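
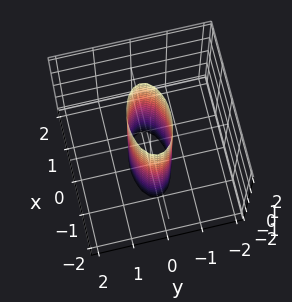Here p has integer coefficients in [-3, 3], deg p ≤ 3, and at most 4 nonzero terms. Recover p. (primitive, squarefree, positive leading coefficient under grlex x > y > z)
(a) Degree: a cylinder; a quadric, so deg p = 2.
(b) Symmetries: it's symmetric under y → −y, forcing even powers of y; it's symmetric under z → −z, forcing even powers of z; the x ↦ −x reflection is a symmetry, so x appears only in even powers.
(c) Observable constraints: it misses every integer gridline on the z-axis; among the integer gridlines, it crosses the x-axis at x ∈ {-1, 1}.
(d) Putting this together gives p.

x^2 + 3*y^2 - 1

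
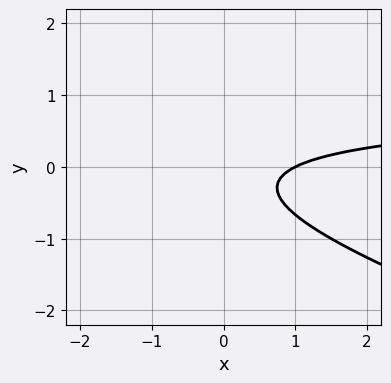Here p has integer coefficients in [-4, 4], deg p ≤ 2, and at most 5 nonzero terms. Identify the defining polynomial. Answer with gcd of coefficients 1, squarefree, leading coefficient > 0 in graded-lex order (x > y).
x*y + 3*y^2 - x + y + 1

The degree is 2 — the shape is more complex than any degree-1 curve.
From the axis intercepts and sections: it meets the x-axis at x = 1 (among the integer gridlines); it misses every integer gridline on the y-axis.
Assembling these constraints gives the stated polynomial.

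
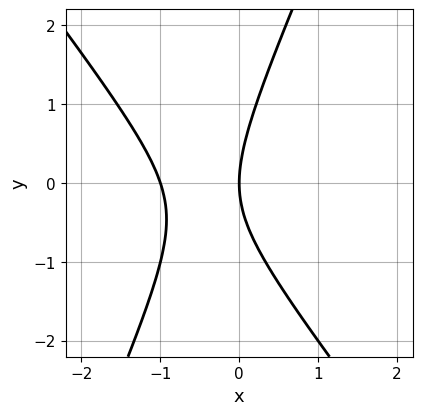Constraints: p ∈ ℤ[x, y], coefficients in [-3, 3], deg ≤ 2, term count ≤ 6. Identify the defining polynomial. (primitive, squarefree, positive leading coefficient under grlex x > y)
3*x^2 + x*y - y^2 + 3*x

The degree is 2 — no degree-1 curve has this shape.
Checking where it meets the axes: it meets the y-axis at y = 0 (among the integer gridlines); the x-axis gridline crossings are at x ∈ {-1, 0}.
Putting this together gives p.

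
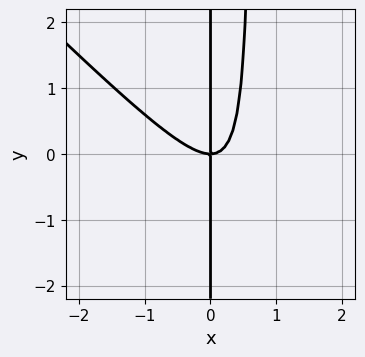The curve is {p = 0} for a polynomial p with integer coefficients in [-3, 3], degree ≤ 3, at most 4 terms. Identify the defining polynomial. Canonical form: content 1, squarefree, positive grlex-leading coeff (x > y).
3*x^3 + 3*x^2*y - 2*x*y

First, degree: a generic line meets the curve in up to 3 points, so deg p = 3.
Next, from the visible intercepts: one x-axis crossing is at x = 0; every point of the y-axis in the box is on the curve.
Finally, solving for integer coefficients yields p as stated.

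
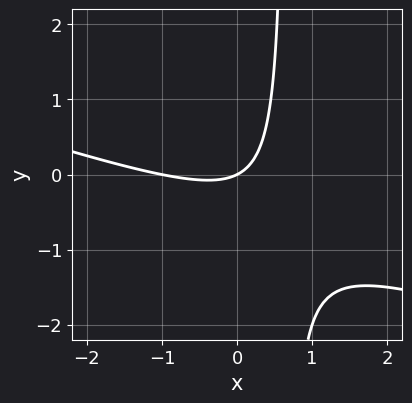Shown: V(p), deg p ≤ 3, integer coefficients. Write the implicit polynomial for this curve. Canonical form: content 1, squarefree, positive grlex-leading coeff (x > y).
The degree is 2 — a generic line meets the curve in up to 2 points.
From the axis intercepts and sections: among the integer gridlines, it crosses the x-axis at x ∈ {-1, 0}; one y-axis crossing is at y = 0.
The integer polynomial consistent with all of this is the stated p.

x^2 + 3*x*y + x - 2*y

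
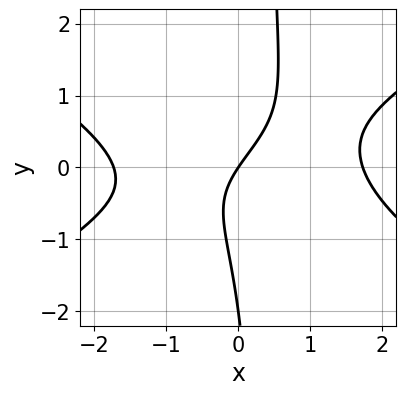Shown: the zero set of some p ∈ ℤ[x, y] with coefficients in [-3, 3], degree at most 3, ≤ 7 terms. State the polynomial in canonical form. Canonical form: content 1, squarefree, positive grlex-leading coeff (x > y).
x^3 - 3*x*y^2 + y^2 - 3*x + 2*y

First, deg p = 3.
Next, from the axis intercepts and sections: the y-axis gridline crossings are at y ∈ {-2, 0}; it crosses the x-axis at the gridline x = 0.
Finally, the integer polynomial consistent with all of this is the stated p.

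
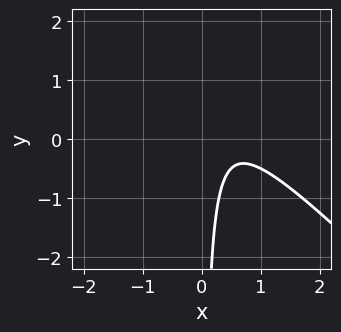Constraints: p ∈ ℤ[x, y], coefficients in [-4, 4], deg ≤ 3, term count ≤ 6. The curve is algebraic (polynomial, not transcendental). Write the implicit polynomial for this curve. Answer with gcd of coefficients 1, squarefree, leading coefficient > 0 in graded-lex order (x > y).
1. deg p = 2. A generic line meets the curve in up to 2 points.
2. Reading off the gridlines: no y-intercept at any integer in the box; it misses every integer gridline on the x-axis.
3. Fitting integer coefficients to these (and the overall shape) gives p.

2*x^2 + 2*x*y - 2*x + 1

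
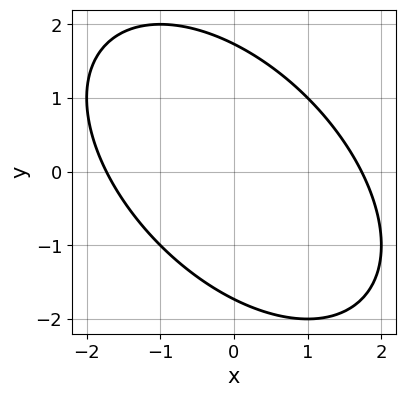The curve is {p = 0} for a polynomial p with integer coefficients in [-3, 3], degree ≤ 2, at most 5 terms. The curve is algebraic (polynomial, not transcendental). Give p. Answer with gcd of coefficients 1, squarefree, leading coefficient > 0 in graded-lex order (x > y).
x^2 + x*y + y^2 - 3

1. Degree: the shape is more complex than any degree-1 curve, so deg p = 2.
2. The integer polynomial consistent with all of this is the stated p.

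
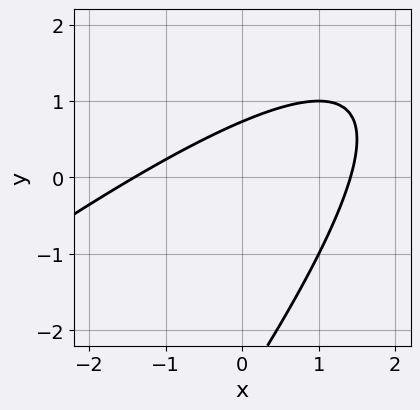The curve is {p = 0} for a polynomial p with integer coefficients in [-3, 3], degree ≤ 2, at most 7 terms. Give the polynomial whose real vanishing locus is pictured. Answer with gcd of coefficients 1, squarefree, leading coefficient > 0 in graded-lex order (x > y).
x^2 - 2*x*y + y^2 + 2*y - 2

deg p = 2. A generic line meets the curve in up to 2 points.
Solving for integer coefficients yields p as stated.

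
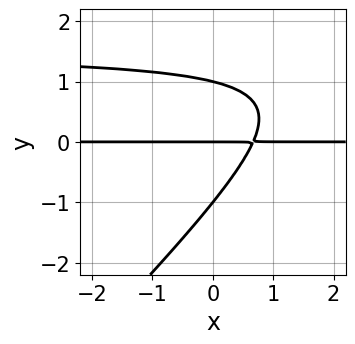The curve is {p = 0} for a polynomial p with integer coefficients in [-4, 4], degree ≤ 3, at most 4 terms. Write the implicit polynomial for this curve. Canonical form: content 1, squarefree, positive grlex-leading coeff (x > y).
2*x*y^2 - 2*y^3 - 3*x*y + 2*y

Degree: no degree-2 curve has this shape, so deg p = 3.
From the visible intercepts: the y-axis gridline crossings are at y ∈ {-1, 0, 1}; the visible x-axis segment lies entirely on the curve.
Assembling these constraints gives the stated polynomial.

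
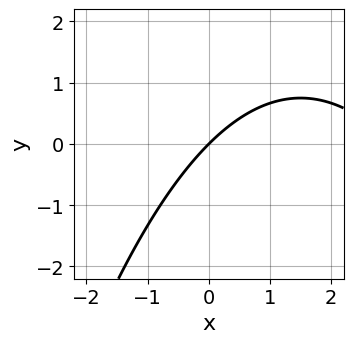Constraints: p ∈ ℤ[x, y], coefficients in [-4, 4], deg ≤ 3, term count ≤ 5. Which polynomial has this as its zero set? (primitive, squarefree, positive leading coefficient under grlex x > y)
1. The degree is 2 — no degree-1 curve has this shape.
2. Reading off the gridlines: it meets the x-axis at x = 0 (among the integer gridlines); one y-axis crossing is at y = 0.
3. Solving for integer coefficients yields p as stated.

x^2 - 3*x + 3*y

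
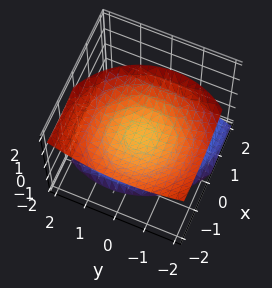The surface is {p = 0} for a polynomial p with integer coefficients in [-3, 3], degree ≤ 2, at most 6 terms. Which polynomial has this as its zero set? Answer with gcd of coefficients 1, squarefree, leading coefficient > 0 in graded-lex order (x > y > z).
There are 2 components.
The degree is 2 — the shape is more complex than any degree-1 surface.
Checking where it meets the axes: no x-intercept at any integer in the box; the surface avoids every integer y-axis point in the box.
Together with the visible shape, these determine p as stated.

2*x^2 + 3*x*z + 2*y^2 + y*z - 3*z^2 + 2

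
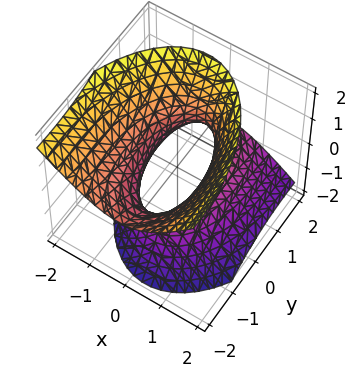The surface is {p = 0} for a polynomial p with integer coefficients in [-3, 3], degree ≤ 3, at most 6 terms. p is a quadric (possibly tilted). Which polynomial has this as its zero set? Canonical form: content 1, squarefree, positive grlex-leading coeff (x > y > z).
(a) Degree: no degree-1 surface has this shape, so deg p = 2.
(b) Reading off the gridlines: the surface avoids every integer z-axis point in the box.
(c) Assembling these constraints gives the stated polynomial.

3*x^2 + x*z + y^2 + 2*y*z - 2*z^2 - 2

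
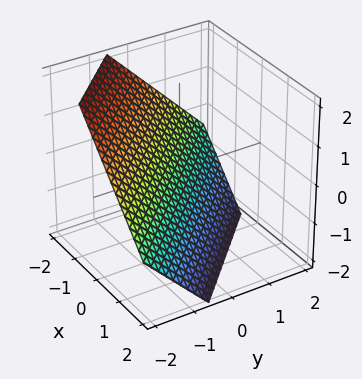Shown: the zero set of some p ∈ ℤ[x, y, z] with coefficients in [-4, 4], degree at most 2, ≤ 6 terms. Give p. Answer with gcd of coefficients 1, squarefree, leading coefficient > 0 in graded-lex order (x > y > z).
3*x + 3*y + 3*z + 2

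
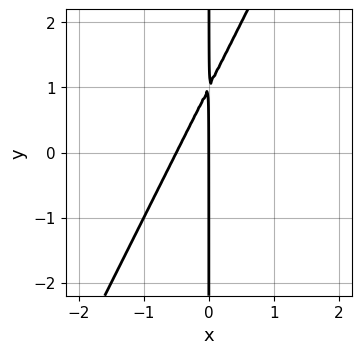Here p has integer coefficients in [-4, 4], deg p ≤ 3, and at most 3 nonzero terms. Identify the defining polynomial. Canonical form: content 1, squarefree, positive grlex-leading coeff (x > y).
Degree: a generic line meets the curve in up to 2 points, so deg p = 2.
Against the integer gridlines: the visible y-axis segment lies entirely on the curve; it crosses the x-axis at the gridline x = 0.
Matching integer coefficients to the picture gives p.

2*x^2 - x*y + x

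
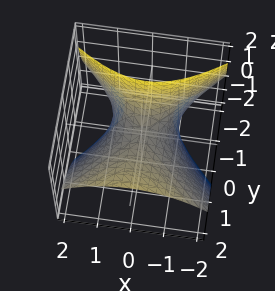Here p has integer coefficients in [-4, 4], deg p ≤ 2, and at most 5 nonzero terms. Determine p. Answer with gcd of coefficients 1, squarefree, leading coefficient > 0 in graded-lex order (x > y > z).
2*x^2 - 2*y^2 + 3*y*z + 3*z

Degree: no degree-1 surface has this shape, so deg p = 2.
Checking where it meets the axes: one y-axis crossing is at y = 0; it meets the x-axis at x = 0 (among the integer gridlines).
The integer polynomial consistent with all of this is the stated p.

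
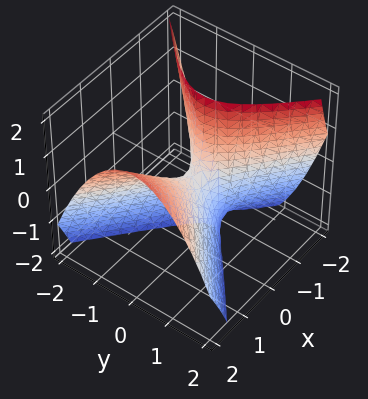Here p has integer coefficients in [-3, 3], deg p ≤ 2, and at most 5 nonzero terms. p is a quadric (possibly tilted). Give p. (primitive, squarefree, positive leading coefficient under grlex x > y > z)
2*x^2 - 2*x*z - 3*y^2 - z

1. Degree: no degree-1 surface has this shape, so deg p = 2.
2. Reading off the gridlines: one x-axis crossing is at x = 0; one y-axis crossing is at y = 0; it meets the z-axis at z = 0 (among the integer gridlines).
3. The integer polynomial consistent with all of this is the stated p.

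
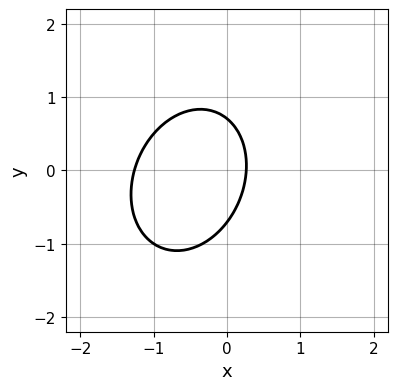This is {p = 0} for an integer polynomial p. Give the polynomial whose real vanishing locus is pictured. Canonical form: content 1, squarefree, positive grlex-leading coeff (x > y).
3*x^2 - x*y + 2*y^2 + 3*x - 1

First, degree: no degree-1 curve has this shape, so deg p = 2.
Finally, matching integer coefficients to the picture gives p.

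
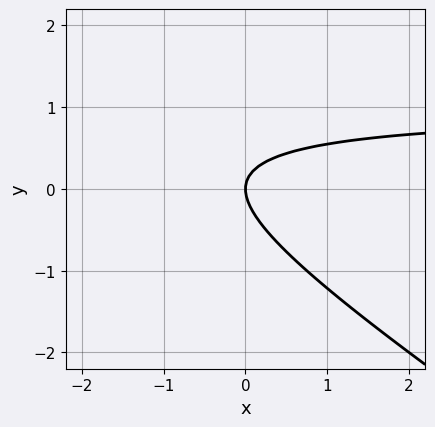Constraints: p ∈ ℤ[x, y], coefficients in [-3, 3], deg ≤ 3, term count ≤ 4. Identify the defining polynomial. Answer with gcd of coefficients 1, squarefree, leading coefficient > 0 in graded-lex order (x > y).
2*x*y + 3*y^2 - 2*x

The degree is 2 — the shape is more complex than any degree-1 curve.
Reading off the gridlines: it meets the y-axis at y = 0 (among the integer gridlines); it crosses the x-axis at the gridline x = 0.
Solving for integer coefficients yields p as stated.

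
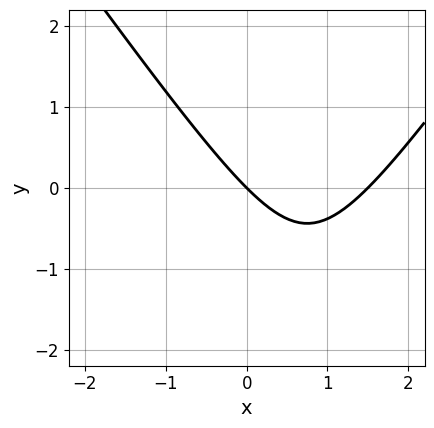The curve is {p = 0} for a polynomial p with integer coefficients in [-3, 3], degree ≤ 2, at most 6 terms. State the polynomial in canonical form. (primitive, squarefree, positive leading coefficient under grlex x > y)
First, the degree is 2 — a generic line meets the curve in up to 2 points.
Then, against the integer gridlines: it crosses the y-axis at the gridline y = 0; it meets the x-axis at x = 0 (among the integer gridlines).
Finally, matching integer coefficients to the picture gives p.

2*x^2 - y^2 - 3*x - 3*y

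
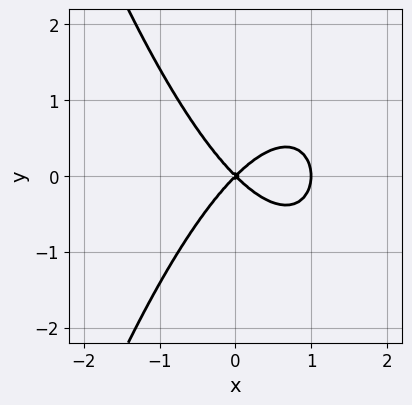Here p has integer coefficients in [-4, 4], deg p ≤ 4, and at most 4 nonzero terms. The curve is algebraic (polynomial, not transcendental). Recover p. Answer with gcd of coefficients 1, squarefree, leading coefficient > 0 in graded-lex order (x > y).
(a) Degree: the shape is more complex than any degree-2 curve, so deg p = 3.
(b) Symmetries: mirror symmetry y ↦ −y ⇒ only even powers of y.
(c) Checking where it meets the axes: one y-axis crossing is at y = 0; among the integer gridlines, it crosses the x-axis at x ∈ {0, 1}.
(d) The integer polynomial consistent with all of this is the stated p.

x^3 - x^2 + y^2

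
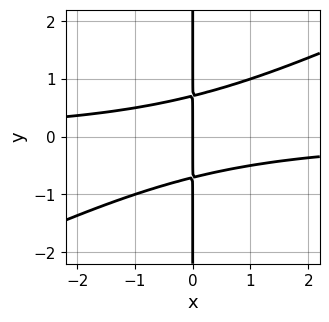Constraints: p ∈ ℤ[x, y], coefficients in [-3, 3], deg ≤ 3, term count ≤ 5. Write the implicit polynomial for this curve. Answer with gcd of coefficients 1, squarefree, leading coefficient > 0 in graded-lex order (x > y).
Degree: no degree-2 curve has this shape, so deg p = 3.
Reading off the gridlines: every point of the y-axis in the box is on the curve; one x-axis crossing is at x = 0.
The integer polynomial consistent with all of this is the stated p.

x^2*y - 2*x*y^2 + x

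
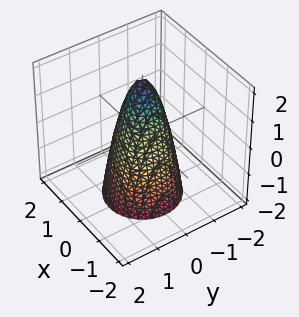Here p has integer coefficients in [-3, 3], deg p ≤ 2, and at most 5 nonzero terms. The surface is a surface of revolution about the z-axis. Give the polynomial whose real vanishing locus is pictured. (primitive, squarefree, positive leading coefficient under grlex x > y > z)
3*x^2 + 3*y^2 + z - 2

First, the degree is 2 — the shape is more complex than any degree-1 surface.
Then, by symmetry, the surface is invariant under rotation about z: p = q(x² + y², z).
Next, from the axis intercepts and sections: it crosses the z-axis at the gridline z = 2; a circular section at z = 0 has radius between 0 and 1.
Finally, the integer polynomial consistent with all of this is the stated p.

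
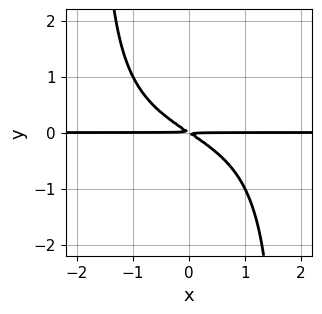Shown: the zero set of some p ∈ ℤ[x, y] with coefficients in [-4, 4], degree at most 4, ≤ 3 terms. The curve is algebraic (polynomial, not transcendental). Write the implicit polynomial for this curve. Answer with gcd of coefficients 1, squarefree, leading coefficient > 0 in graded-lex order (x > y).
(a) The degree is 4 — no degree-3 curve has this shape.
(b) Checking where it meets the axes: every point of the x-axis in the box is on the curve.
(c) Together with the visible shape, these determine p as stated.

x^2*y^2 - 2*x*y - 3*y^2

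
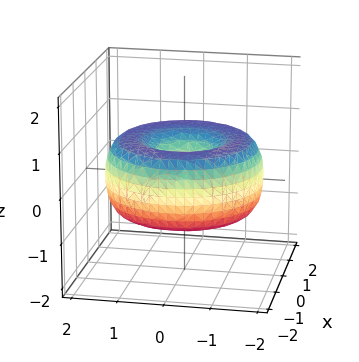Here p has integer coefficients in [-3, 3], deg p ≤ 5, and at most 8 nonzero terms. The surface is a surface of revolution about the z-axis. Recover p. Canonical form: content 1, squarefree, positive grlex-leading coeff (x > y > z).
The degree is 4 — no degree-3 surface has this shape.
Symmetries: rotational symmetry about the z-axis ⇒ p depends on x, y only through x² + y².
Reading off the gridlines: it meets the z-axis at z = 0 (among the integer gridlines); it crosses the y-axis at the gridline y = 0; it meets the x-axis at x = 0 (among the integer gridlines).
These observations pin down the coefficients.

x^4 + 2*x^2*y^2 + y^4 - 3*x^2 - 3*y^2 + 3*z^2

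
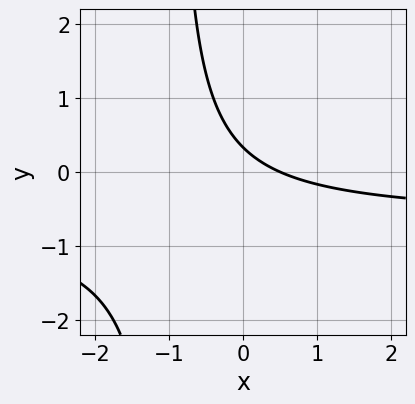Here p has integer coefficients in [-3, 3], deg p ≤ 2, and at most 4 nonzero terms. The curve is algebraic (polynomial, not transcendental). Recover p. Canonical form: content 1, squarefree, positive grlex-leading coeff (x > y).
3*x*y + 2*x + 3*y - 1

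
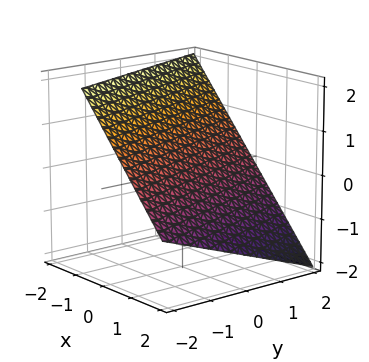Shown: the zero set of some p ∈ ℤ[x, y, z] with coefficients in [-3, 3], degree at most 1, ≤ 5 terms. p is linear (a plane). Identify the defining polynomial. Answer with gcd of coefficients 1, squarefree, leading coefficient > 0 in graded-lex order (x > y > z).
3*x + y + 3*z - 2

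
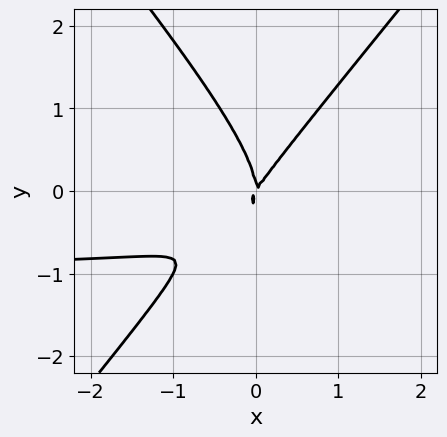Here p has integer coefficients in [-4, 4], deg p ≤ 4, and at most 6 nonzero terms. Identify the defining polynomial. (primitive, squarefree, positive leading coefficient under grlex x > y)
(a) Degree: the shape is more complex than any degree-2 curve, so deg p = 3.
(b) Observable constraints: it meets the x-axis at x = 0 (among the integer gridlines); it crosses the y-axis at the gridline y = 0.
(c) The integer polynomial consistent with all of this is the stated p.

3*x^2*y - 2*y^3 + 3*x^2 - 2*x*y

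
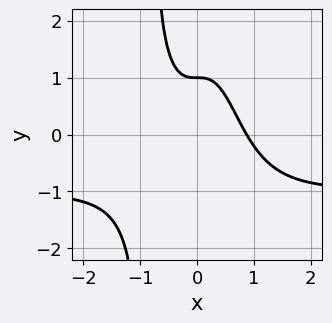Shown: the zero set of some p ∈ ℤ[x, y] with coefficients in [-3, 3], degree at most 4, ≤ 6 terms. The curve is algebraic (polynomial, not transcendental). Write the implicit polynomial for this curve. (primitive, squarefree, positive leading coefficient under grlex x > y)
3*x^3*y + 3*x^3 + 2*y - 2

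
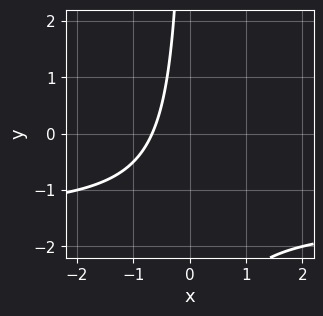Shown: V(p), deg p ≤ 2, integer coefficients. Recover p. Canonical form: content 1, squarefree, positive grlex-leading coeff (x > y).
(a) deg p = 2.
(b) Checking where it meets the axes: no y-intercept at any integer in the box.
(c) Together with the visible shape, these determine p as stated.

2*x*y + 3*x + 2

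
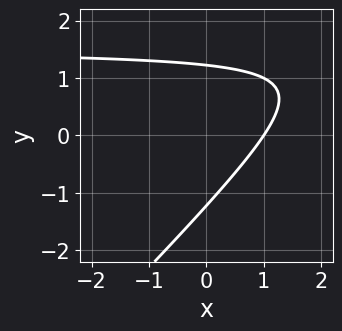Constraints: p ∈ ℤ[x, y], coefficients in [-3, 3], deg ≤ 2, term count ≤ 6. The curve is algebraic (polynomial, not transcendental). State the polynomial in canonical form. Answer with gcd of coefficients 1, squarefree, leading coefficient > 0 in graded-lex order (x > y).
2*x*y - 2*y^2 - 3*x + 3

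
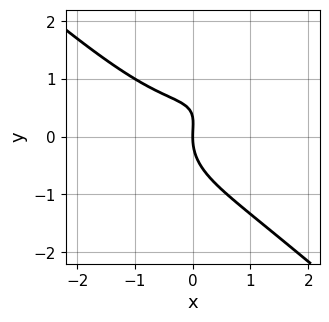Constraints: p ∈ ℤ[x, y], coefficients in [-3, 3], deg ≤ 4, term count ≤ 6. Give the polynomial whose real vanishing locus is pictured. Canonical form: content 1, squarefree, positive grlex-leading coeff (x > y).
First, deg p = 3. The shape is more complex than any degree-2 curve.
Next, observable constraints: one x-axis crossing is at x = 0; it crosses the y-axis at the gridline y = 0.
Finally, putting this together gives p.

2*x^3 + 3*y^3 - 3*x*y - y^2 + 3*x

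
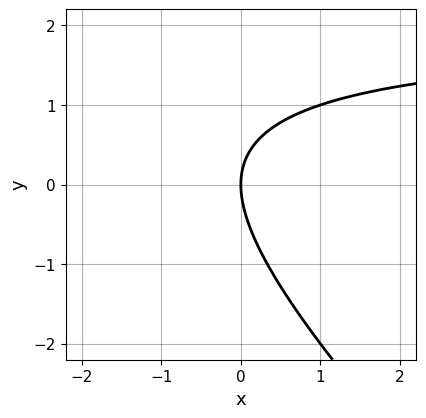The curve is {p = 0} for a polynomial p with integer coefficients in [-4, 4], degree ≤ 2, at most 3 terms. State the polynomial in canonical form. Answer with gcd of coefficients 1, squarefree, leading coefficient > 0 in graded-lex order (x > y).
The degree is 2 — no degree-1 curve has this shape.
Against the integer gridlines: it meets the x-axis at x = 0 (among the integer gridlines); it meets the y-axis at y = 0 (among the integer gridlines).
Together with the visible shape, these determine p as stated.

x*y + y^2 - 2*x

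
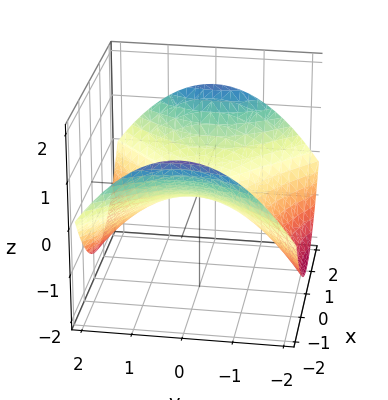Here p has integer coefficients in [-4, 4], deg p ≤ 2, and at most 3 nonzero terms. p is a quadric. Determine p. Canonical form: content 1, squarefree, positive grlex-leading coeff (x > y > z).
1. Degree: a saddle surface; a quadric, so deg p = 2.
2. Symmetries: the y ↦ −y reflection is a symmetry, so y appears only in even powers; the x ↦ −x reflection is a symmetry, so x appears only in even powers.
3. Checking where it meets the axes: it meets the z-axis at z = 0 (among the integer gridlines); it crosses the x-axis at the gridline x = 0; it crosses the y-axis at the gridline y = 0.
4. Matching integer coefficients to the picture gives p.

x^2 - y^2 - 3*z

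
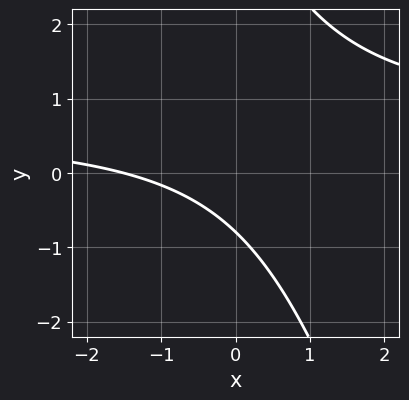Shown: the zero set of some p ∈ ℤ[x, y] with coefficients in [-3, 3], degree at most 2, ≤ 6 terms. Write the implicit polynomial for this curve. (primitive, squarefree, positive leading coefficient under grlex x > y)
The degree is 2 — the shape is more complex than any degree-1 curve.
Putting this together gives p.

3*x*y + y^2 - 2*x - 3*y - 3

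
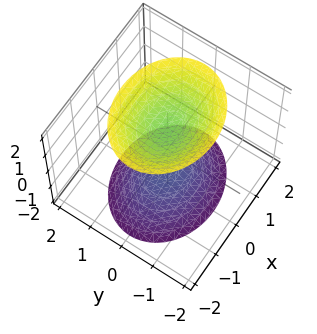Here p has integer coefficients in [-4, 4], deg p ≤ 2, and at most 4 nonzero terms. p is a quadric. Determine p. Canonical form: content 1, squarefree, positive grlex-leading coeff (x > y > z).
(a) There are 2 components. They look like related sheets of one shape, so recover p as a whole.
(b) The degree is 2 — two separate bowl-shaped sheets opening away from each other; a quadric.
(c) Symmetries: it's symmetric under x → −x, forcing even powers of x; mirror symmetry z ↦ −z ⇒ only even powers of z; the y ↦ −y reflection is a symmetry, so y appears only in even powers.
(d) From the visible intercepts: no y-intercept at any integer in the box; the surface avoids every integer x-axis point in the box.
(e) Solving for integer coefficients yields p as stated.

2*x^2 + 3*y^2 - 2*z^2 + 3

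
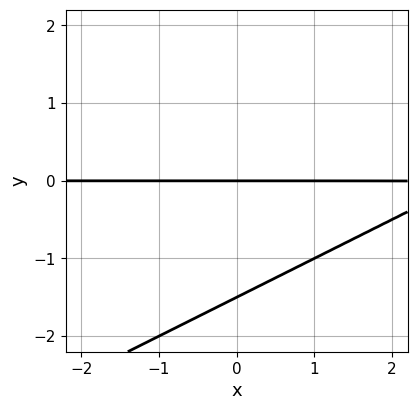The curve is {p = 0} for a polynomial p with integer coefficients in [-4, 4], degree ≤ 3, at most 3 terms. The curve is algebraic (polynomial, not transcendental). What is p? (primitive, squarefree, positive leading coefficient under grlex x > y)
x*y - 2*y^2 - 3*y

(a) The degree is 2 — a generic line meets the curve in up to 2 points.
(b) Checking where it meets the axes: it meets the y-axis at y = 0 (among the integer gridlines); every point of the x-axis in the box is on the curve.
(c) Assembling these constraints gives the stated polynomial.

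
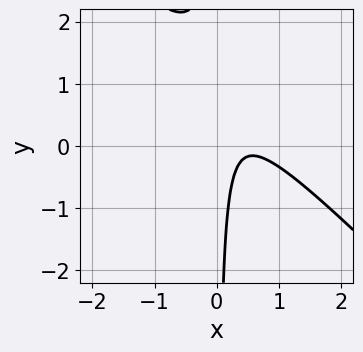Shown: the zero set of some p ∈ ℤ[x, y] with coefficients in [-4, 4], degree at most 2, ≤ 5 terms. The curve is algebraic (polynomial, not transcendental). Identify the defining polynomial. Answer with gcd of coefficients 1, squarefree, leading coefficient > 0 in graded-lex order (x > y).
3*x^2 + 3*x*y - 3*x + 1

(a) deg p = 2.
(b) Observable constraints: the curve avoids every integer x-axis point in the box; the curve avoids every integer y-axis point in the box.
(c) Fitting integer coefficients to these (and the overall shape) gives p.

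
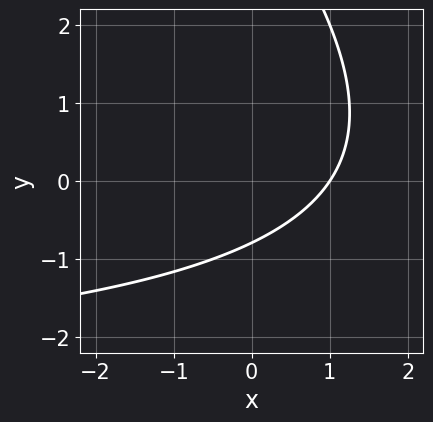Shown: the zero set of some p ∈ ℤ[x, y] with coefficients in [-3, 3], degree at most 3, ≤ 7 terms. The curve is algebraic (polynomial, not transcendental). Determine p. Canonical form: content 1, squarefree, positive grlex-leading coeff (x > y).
x*y + y^2 + 3*x - 3*y - 3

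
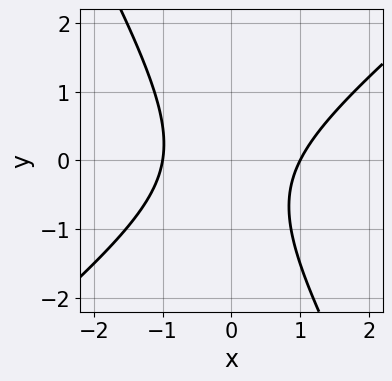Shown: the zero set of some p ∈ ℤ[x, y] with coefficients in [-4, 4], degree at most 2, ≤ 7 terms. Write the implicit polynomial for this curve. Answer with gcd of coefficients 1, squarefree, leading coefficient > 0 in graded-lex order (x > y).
3*x^2 - 2*x*y - 2*y^2 - y - 3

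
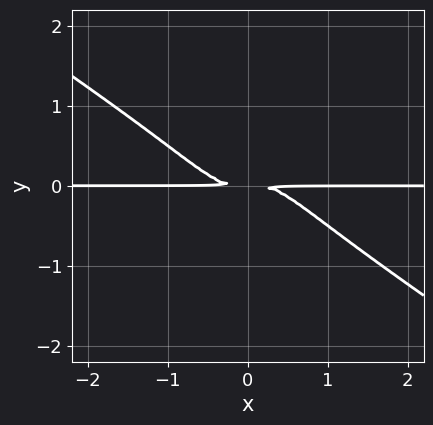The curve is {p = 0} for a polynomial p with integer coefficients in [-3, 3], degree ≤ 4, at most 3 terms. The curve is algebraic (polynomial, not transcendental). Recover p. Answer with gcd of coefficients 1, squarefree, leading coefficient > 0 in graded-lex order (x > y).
Degree: the shape is more complex than any degree-3 curve, so deg p = 4.
Checking where it meets the axes: the visible x-axis segment lies entirely on the curve.
Matching integer coefficients to the picture gives p.

2*x^3*y + 3*x^2*y^2 + y^2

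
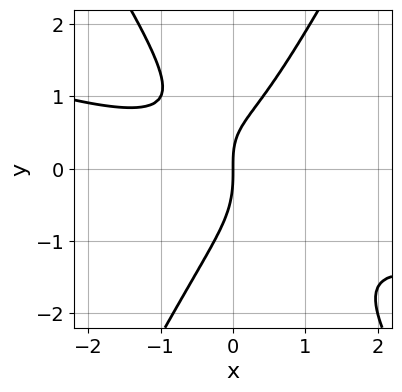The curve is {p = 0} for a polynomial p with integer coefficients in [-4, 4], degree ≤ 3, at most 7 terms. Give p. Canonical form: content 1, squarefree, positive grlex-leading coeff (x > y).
First, deg p = 3.
Then, against the integer gridlines: it crosses the y-axis at the gridline y = 0; it crosses the x-axis at the gridline x = 0.
Finally, assembling these constraints gives the stated polynomial.

x^3 + 3*x^2*y - y^3 - x*y + 2*x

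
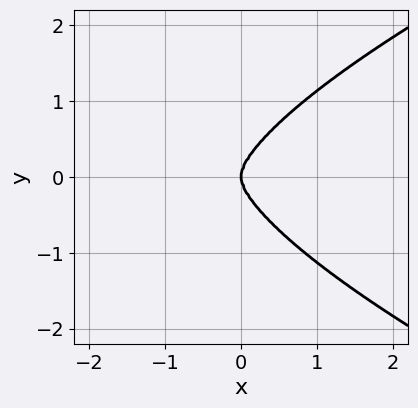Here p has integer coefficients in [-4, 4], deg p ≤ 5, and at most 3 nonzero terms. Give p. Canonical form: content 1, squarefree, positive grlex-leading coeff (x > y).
2*y^4 - 2*x^3 - x*y^2

Degree: the shape is more complex than any degree-3 curve, so deg p = 4.
Symmetries: mirror symmetry y ↦ −y ⇒ only even powers of y.
Against the integer gridlines: it meets the y-axis at y = 0 (among the integer gridlines); it meets the x-axis at x = 0 (among the integer gridlines).
Fitting integer coefficients to these (and the overall shape) gives p.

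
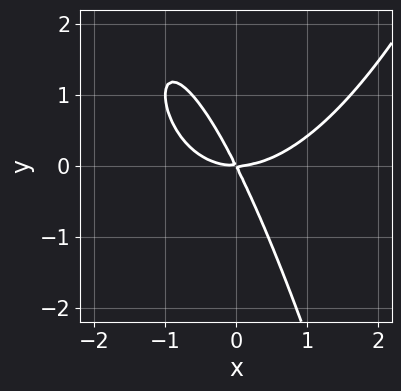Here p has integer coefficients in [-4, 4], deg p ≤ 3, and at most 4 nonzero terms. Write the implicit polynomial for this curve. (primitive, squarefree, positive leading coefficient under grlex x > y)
First, degree: no degree-2 curve has this shape, so deg p = 3.
Then, from the axis intercepts and sections: one y-axis crossing is at y = 0; it crosses the x-axis at the gridline x = 0.
Finally, fitting integer coefficients to these (and the overall shape) gives p.

x^3 - 2*x*y - y^2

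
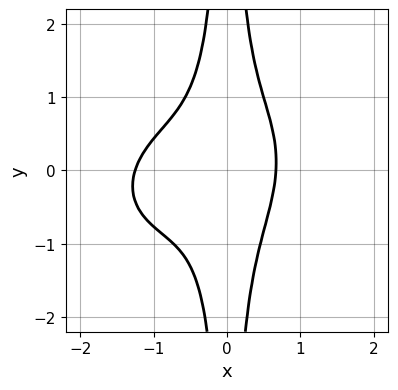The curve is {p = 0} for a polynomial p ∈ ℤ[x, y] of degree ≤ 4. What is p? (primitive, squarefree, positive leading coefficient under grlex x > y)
2*x^4 - x^3*y + 3*x^2*y^2 + 2*x^3 - 1

deg p = 4.
Reading off the gridlines: it misses every integer gridline on the y-axis.
Fitting integer coefficients to these (and the overall shape) gives p.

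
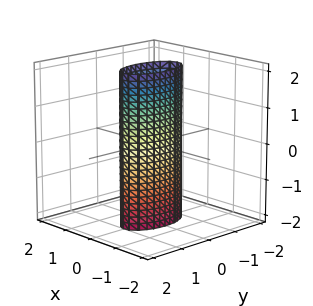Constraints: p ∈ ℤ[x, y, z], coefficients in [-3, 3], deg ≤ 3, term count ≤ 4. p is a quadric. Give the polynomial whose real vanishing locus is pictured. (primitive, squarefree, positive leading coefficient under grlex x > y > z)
First, degree: a cylinder; a quadric, so deg p = 2.
Then, symmetries: mirror symmetry y ↦ −y ⇒ only even powers of y; it's symmetric under x → −x, forcing even powers of x; mirror symmetry z ↦ −z ⇒ only even powers of z.
Next, from the visible intercepts: no z-intercept at any integer in the box; the y-axis gridline crossings are at y ∈ {-1, 1}.
Finally, the integer polynomial consistent with all of this is the stated p.

3*x^2 + y^2 - 1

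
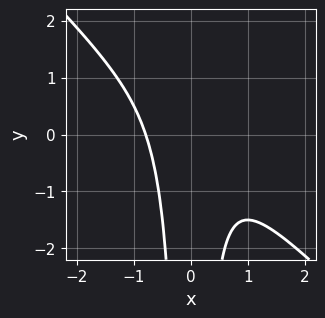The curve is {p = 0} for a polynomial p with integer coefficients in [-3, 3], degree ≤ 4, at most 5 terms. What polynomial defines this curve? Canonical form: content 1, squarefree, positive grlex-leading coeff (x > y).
(a) Degree: no degree-2 curve has this shape, so deg p = 3.
(b) Reading off the gridlines: it misses every integer gridline on the y-axis.
(c) Fitting integer coefficients to these (and the overall shape) gives p.

2*x^3 + 2*x^2*y + 1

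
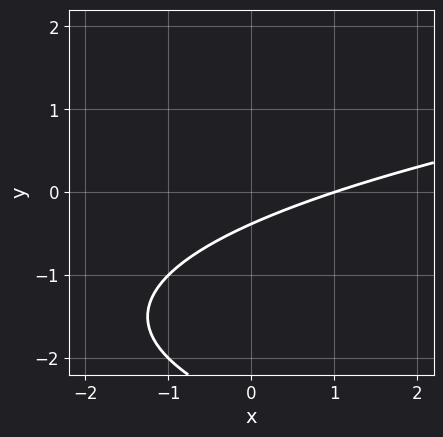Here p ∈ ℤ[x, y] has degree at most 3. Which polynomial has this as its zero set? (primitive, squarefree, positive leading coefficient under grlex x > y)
y^2 - x + 3*y + 1

(a) The degree is 2 — no degree-1 curve has this shape.
(b) From the axis intercepts and sections: it meets the x-axis at x = 1 (among the integer gridlines).
(c) Together with the visible shape, these determine p as stated.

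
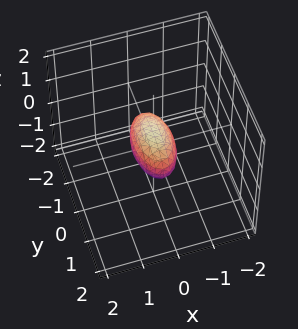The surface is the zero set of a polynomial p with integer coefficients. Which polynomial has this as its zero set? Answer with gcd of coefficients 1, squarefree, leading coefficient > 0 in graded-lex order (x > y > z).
1. Degree: bounded and convex; a quadric, so deg p = 2.
2. Symmetries: the y ↦ −y reflection is a symmetry, so y appears only in even powers; it's symmetric under x → −x, forcing even powers of x; the z ↦ −z reflection is a symmetry, so z appears only in even powers.
3. Reading off the gridlines: the y-axis gridline crossings are at y ∈ {-1, 1}.
4. The integer polynomial consistent with all of this is the stated p.

3*x^2 + y^2 + 2*z^2 - 1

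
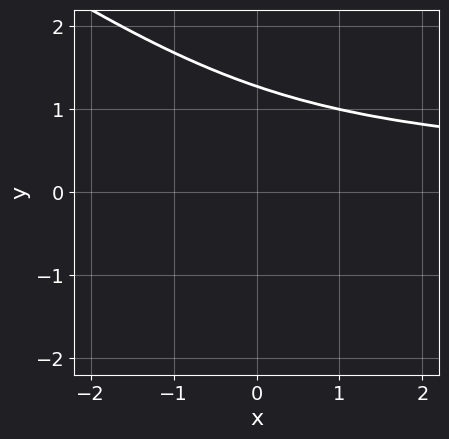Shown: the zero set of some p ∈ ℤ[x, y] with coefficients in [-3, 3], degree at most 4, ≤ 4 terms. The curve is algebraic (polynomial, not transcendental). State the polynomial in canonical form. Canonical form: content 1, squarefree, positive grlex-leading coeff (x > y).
(a) Degree: the shape is more complex than any degree-2 curve, so deg p = 3.
(b) Checking where it meets the axes: the curve avoids every integer x-axis point in the box.
(c) Together with the visible shape, these determine p as stated.

2*x*y^2 + 3*y^3 - 2*y^2 - 3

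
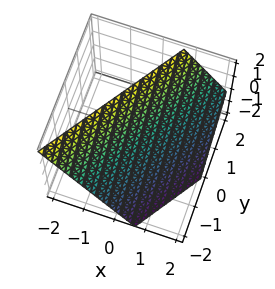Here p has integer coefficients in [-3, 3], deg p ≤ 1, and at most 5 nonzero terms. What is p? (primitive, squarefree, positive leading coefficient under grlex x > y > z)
1. deg p = 1.
2. Reading off the gridlines: it meets the z-axis at z = 1 (among the integer gridlines); it meets the y-axis at y = -1 (among the integer gridlines).
3. Assembling these constraints gives the stated polynomial.

3*x - 2*y + 2*z - 2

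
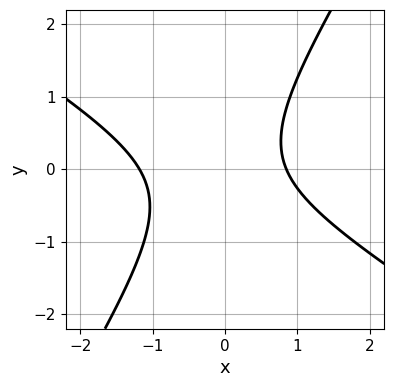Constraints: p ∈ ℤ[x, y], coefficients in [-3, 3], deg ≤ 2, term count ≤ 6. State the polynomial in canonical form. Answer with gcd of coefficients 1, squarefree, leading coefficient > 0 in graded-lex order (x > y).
3*x^2 + 3*x*y - 3*y^2 + x - 3

1. Degree: the shape is more complex than any degree-1 curve, so deg p = 2.
2. Observable constraints: no y-intercept at any integer in the box.
3. Assembling these constraints gives the stated polynomial.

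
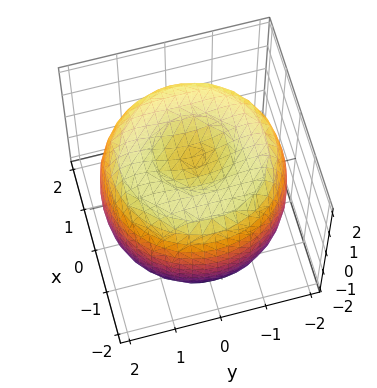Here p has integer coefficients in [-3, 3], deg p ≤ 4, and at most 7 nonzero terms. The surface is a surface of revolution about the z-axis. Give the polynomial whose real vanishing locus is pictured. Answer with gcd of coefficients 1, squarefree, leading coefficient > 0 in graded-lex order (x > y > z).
First, degree: no degree-3 surface has this shape, so deg p = 4.
Next, symmetry: the z-axis is an axis of rotation, so x and y enter only as x² + y².
Next, reading off the gridlines: a circular section at z = -1 has radius between 1 and 2.
Finally, fitting integer coefficients to these (and the overall shape) gives p.

x^4 + 2*x^2*y^2 + y^4 - 3*x^2 - 3*y^2 + 2*z^2 - 3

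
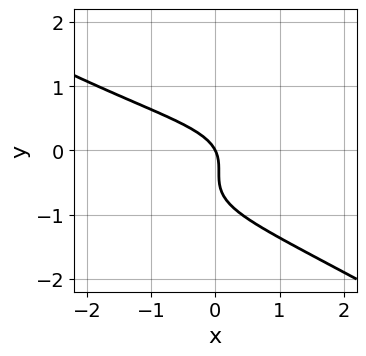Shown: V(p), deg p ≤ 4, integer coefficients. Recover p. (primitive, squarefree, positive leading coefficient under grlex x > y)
x^2*y - 3*y^3 - 3*y^2 - 2*x - y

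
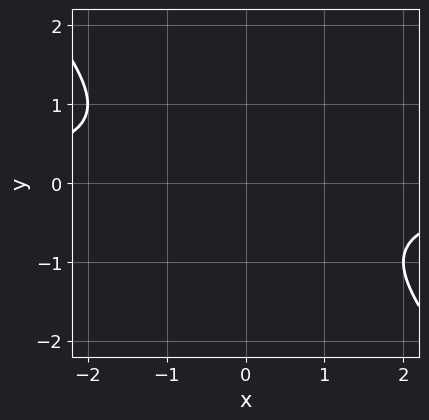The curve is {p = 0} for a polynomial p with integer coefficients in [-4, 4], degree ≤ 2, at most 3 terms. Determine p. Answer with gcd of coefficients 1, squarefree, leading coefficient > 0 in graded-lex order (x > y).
x*y + y^2 + 1

First, degree: the shape is more complex than any degree-1 curve, so deg p = 2.
Next, from the visible intercepts: it misses every integer gridline on the x-axis; the curve avoids every integer y-axis point in the box.
Finally, these observations pin down the coefficients.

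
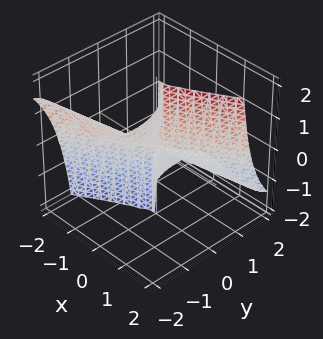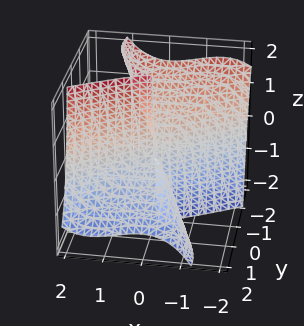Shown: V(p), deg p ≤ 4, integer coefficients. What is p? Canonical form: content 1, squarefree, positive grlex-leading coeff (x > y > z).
(a) deg p = 3. No degree-2 surface has this shape.
(b) From the visible intercepts: the visible z-axis segment lies entirely on the surface; it crosses the x-axis at the gridline x = 0; it crosses the y-axis at the gridline y = 0.
(c) Putting this together gives p.

2*x^3 - 2*x^2*y - 2*y^3 - 3*y^2*z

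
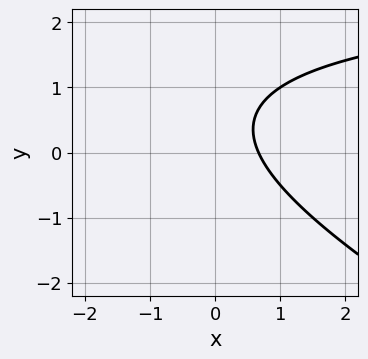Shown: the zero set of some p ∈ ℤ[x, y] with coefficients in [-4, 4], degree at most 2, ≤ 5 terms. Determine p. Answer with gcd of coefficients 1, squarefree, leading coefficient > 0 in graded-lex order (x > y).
x*y + 2*y^2 - 3*x - 2*y + 2

Degree: a generic line meets the curve in up to 2 points, so deg p = 2.
Observable constraints: it misses every integer gridline on the y-axis.
Assembling these constraints gives the stated polynomial.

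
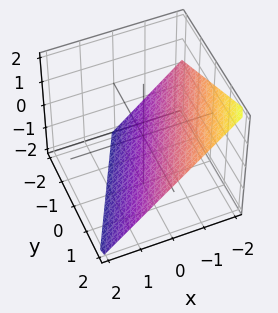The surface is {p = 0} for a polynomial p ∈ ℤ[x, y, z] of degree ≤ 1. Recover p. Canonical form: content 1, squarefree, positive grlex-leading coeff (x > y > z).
1. The degree is 1 — every cross-section is a straight line — this is a plane.
2. Against the integer gridlines: one y-axis crossing is at y = 2; it crosses the x-axis at the gridline x = -1.
3. The integer polynomial consistent with all of this is the stated p. Check: (0, 0, -1) on the z-axis lies on the surface, and p(0, 0, -1) = 0. ✓

2*x - y + 2*z + 2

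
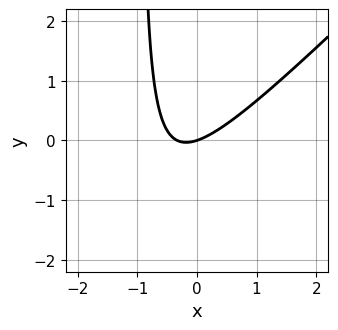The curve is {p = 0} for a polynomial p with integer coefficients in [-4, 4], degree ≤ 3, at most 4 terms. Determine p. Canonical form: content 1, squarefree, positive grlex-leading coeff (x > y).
3*x^2 - 3*x*y + x - 3*y

(a) deg p = 2. No degree-1 curve has this shape.
(b) Checking where it meets the axes: one x-axis crossing is at x = 0; it crosses the y-axis at the gridline y = 0.
(c) Fitting integer coefficients to these (and the overall shape) gives p.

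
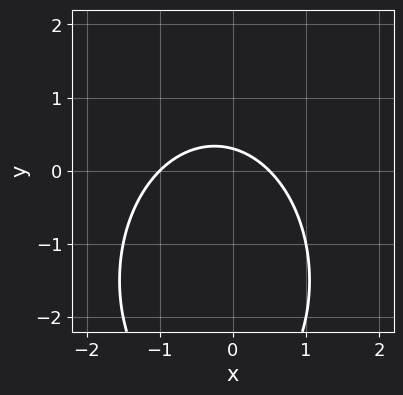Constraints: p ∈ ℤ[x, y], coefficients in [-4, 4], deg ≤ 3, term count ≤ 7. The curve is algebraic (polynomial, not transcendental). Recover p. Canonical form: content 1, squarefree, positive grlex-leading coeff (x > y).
2*x^2 + y^2 + x + 3*y - 1

(a) Degree: the shape is more complex than any degree-1 curve, so deg p = 2.
(b) From the visible intercepts: it meets the x-axis at x = -1 (among the integer gridlines).
(c) Assembling these constraints gives the stated polynomial.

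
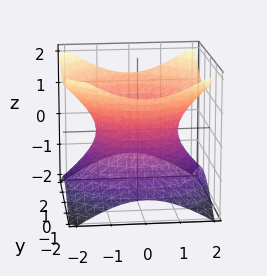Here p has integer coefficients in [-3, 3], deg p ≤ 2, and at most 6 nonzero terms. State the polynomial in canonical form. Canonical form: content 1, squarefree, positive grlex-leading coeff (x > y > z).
2*x^2 + 2*y^2 - 3*z^2 - 3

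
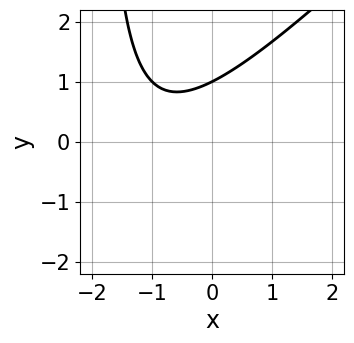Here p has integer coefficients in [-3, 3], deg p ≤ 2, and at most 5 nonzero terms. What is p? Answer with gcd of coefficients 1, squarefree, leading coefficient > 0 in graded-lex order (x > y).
(a) deg p = 2. The shape is more complex than any degree-1 curve.
(b) Checking where it meets the axes: no x-intercept at any integer in the box; it crosses the y-axis at the gridline y = 1.
(c) Matching integer coefficients to the picture gives p.

x^2 - x*y + 2*x - 2*y + 2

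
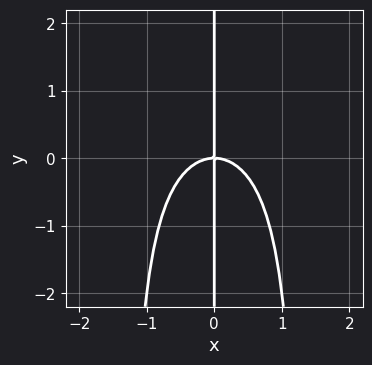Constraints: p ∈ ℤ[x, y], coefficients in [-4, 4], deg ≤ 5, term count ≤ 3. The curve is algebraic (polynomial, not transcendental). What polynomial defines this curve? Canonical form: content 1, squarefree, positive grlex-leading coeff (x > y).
First, deg p = 4. The shape is more complex than any degree-3 curve.
Then, reading off the gridlines: one x-axis crossing is at x = 0; every point of the y-axis in the box is on the curve.
Finally, the integer polynomial consistent with all of this is the stated p.

x^3*y - 2*x^3 - 2*x*y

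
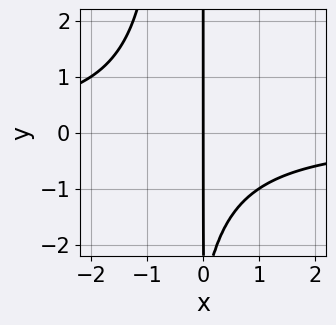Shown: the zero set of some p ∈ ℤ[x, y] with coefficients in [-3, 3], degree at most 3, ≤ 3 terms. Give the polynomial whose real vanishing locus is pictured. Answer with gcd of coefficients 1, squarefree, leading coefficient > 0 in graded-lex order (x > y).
2*x^2*y + x*y + 3*x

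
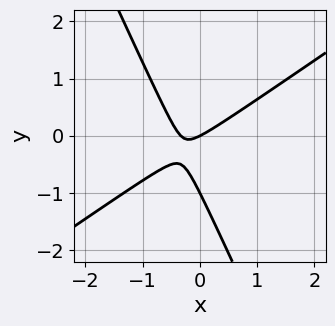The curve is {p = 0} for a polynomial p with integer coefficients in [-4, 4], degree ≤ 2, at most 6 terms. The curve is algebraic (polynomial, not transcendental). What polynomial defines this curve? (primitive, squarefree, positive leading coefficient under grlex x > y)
3*x^2 - 3*x*y - 2*y^2 + x - 2*y

First, degree: no degree-1 curve has this shape, so deg p = 2.
Then, from the axis intercepts and sections: one x-axis crossing is at x = 0; among the integer gridlines, it crosses the y-axis at y ∈ {-1, 0}.
Finally, the integer polynomial consistent with all of this is the stated p.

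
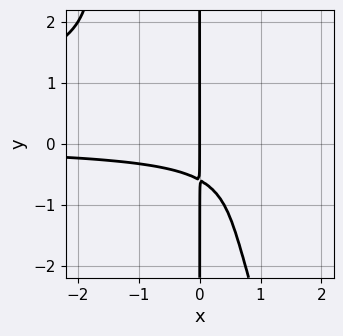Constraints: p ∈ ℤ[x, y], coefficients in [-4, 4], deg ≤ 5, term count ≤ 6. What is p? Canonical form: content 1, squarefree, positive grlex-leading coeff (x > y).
3*x^2*y^2 + x*y^3 - 2*x^2*y + 3*x*y + 2*x

First, the degree is 4 — the shape is more complex than any degree-3 curve.
Then, reading off the gridlines: one x-axis crossing is at x = 0; the visible y-axis segment lies entirely on the curve.
Finally, assembling these constraints gives the stated polynomial.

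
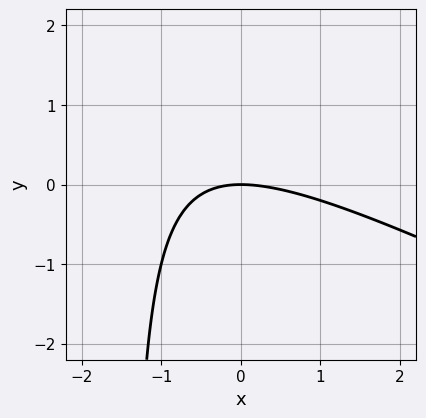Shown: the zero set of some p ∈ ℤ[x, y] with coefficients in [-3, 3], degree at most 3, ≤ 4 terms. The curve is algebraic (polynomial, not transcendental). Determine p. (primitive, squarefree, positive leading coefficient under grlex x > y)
(a) The degree is 2 — no degree-1 curve has this shape.
(b) Observable constraints: one y-axis crossing is at y = 0; it meets the x-axis at x = 0 (among the integer gridlines).
(c) These observations pin down the coefficients.

x^2 + 2*x*y + 3*y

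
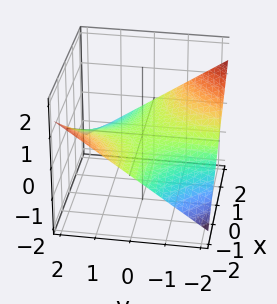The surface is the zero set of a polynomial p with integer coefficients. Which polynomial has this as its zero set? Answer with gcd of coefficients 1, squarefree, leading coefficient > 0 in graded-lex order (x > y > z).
x*y + 3*z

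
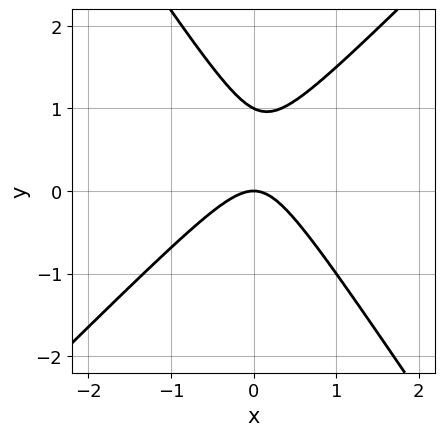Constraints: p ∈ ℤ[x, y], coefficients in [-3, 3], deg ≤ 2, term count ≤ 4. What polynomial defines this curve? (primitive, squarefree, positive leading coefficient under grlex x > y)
3*x^2 - x*y - 2*y^2 + 2*y

Degree: the shape is more complex than any degree-1 curve, so deg p = 2.
From the axis intercepts and sections: it crosses the x-axis at the gridline x = 0; among the integer gridlines, it crosses the y-axis at y ∈ {0, 1}.
Solving for integer coefficients yields p as stated.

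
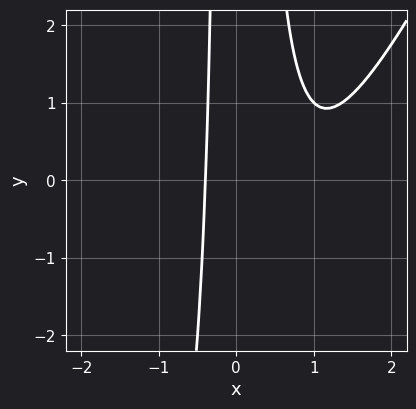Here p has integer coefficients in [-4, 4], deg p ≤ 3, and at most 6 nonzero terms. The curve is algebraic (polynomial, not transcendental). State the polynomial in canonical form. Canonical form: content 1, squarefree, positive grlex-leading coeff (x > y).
2*x^3 - x^2*y - 3*x^2 + x + 1

(a) deg p = 3. A generic line meets the curve in up to 3 points.
(b) From the axis intercepts and sections: it misses every integer gridline on the y-axis.
(c) Assembling these constraints gives the stated polynomial.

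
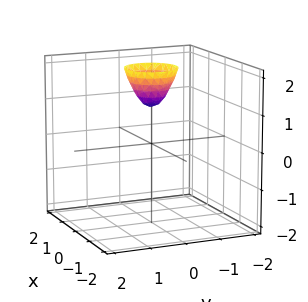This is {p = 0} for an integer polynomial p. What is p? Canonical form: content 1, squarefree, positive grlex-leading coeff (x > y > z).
2*x^2 + 2*y^2 - z + 1

First, deg p = 2. A generic line meets the surface in up to 2 points.
Then, symmetries: rotational symmetry about the z-axis ⇒ p depends on x, y only through x² + y².
Then, checking where it meets the axes: a circular section at z = 2 has radius between 0 and 1; no y-intercept at any integer in the box; the surface avoids every integer x-axis point in the box.
Finally, fitting integer coefficients to these (and the overall shape) gives p. Check: (0, 0, 1) on the z-axis lies on the surface, and p(0, 0, 1) = 0. ✓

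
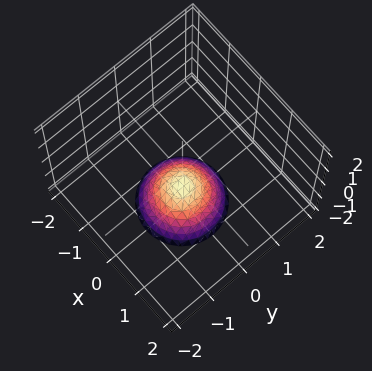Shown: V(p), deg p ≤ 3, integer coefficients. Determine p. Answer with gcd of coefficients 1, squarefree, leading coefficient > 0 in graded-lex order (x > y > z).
(a) Degree: the shape is more complex than any degree-1 surface, so deg p = 2.
(b) Symmetry: the surface is invariant under rotation about z: p = q(x² + y², z).
(c) From the visible intercepts: the surface avoids every integer x-axis point in the box; no y-intercept at any integer in the box; a circular section at z = -2 has radius exactly 1.
(d) Assembling these constraints gives the stated polynomial. Check: (0, 0, -1) on the z-axis lies on the surface, and p(0, 0, -1) = 0. ✓

x^2 + y^2 + z + 1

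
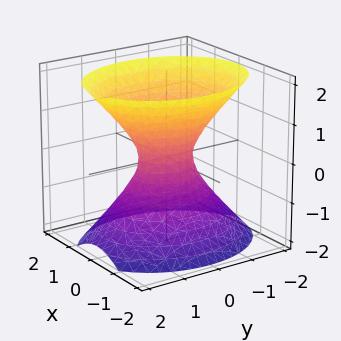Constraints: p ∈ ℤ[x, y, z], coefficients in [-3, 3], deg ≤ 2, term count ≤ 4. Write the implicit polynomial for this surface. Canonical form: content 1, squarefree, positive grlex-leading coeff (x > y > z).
3*x^2 + 2*y^2 - 2*z^2 - 1

(a) The degree is 2 — one connected sheet with a waist; a quadric.
(b) Symmetries: it's symmetric under x → −x, forcing even powers of x; it's symmetric under y → −y, forcing even powers of y; mirror symmetry z ↦ −z ⇒ only even powers of z.
(c) Checking where it meets the axes: it misses every integer gridline on the z-axis.
(d) Matching integer coefficients to the picture gives p.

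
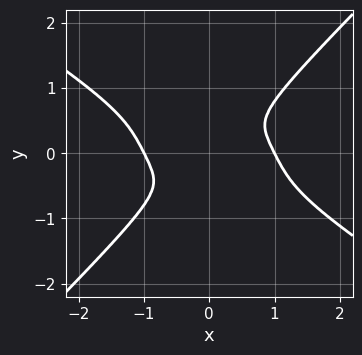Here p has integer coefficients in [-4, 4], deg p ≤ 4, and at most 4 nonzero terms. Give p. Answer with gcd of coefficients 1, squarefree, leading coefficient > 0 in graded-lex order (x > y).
(a) Degree: no degree-3 curve has this shape, so deg p = 4.
(b) Against the integer gridlines: among the integer gridlines, it crosses the x-axis at x ∈ {-1, 1}.
(c) Assembling these constraints gives the stated polynomial.

x^4 + x^3*y - 2*y^4 - x^2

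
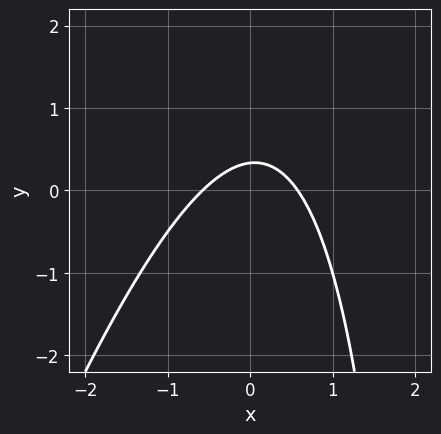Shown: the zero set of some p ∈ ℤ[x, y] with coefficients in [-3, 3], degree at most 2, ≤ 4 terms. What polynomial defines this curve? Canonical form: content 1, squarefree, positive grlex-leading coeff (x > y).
3*x^2 - x*y + 3*y - 1

1. The degree is 2 — the shape is more complex than any degree-1 curve.
2. The integer polynomial consistent with all of this is the stated p.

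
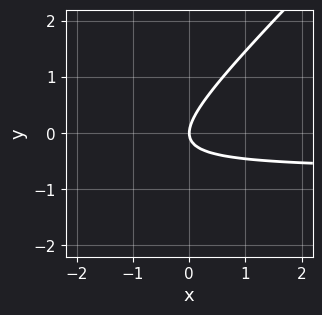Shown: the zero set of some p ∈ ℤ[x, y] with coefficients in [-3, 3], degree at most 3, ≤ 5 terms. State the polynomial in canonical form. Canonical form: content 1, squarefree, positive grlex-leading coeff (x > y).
First, deg p = 2.
Then, observable constraints: it crosses the x-axis at the gridline x = 0; one y-axis crossing is at y = 0.
Finally, the integer polynomial consistent with all of this is the stated p.

3*x*y - 3*y^2 + 2*x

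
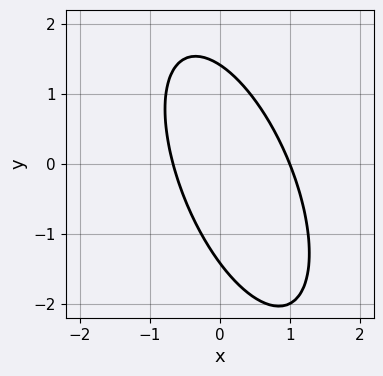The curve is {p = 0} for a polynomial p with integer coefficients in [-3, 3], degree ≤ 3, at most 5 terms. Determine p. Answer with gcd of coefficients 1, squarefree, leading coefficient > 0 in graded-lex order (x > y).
3*x^2 + 2*x*y + y^2 - x - 2

(a) deg p = 2. The shape is more complex than any degree-1 curve.
(b) Observable constraints: one x-axis crossing is at x = 1.
(c) These observations pin down the coefficients.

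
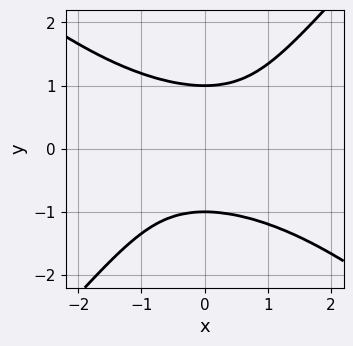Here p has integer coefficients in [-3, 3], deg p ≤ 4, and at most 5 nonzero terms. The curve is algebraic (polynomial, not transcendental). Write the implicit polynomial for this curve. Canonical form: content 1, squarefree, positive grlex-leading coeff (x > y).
deg p = 4. A generic line meets the curve in up to 4 points.
Against the integer gridlines: it misses every integer gridline on the x-axis; among the integer gridlines, it crosses the y-axis at y ∈ {-1, 1}.
Assembling these constraints gives the stated polynomial.

x^3*y + 3*x^2*y^2 - 3*y^4 + 3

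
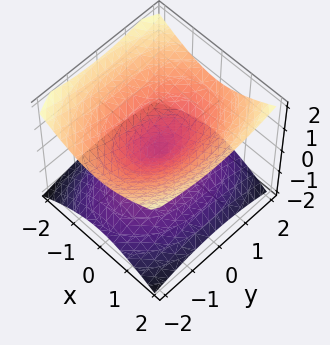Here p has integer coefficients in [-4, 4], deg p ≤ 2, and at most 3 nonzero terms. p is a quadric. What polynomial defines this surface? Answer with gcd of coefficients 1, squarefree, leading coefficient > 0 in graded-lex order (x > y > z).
Degree: a double cone through the origin; a quadric, so deg p = 2.
Symmetries: mirror symmetry x ↦ −x ⇒ only even powers of x; the z ↦ −z reflection is a symmetry, so z appears only in even powers; the y ↦ −y reflection is a symmetry, so y appears only in even powers.
Reading off the gridlines: it crosses the x-axis at the gridline x = 0; it meets the y-axis at y = 0 (among the integer gridlines); it crosses the z-axis at the gridline z = 0.
Solving for integer coefficients yields p as stated.

2*x^2 + y^2 - 3*z^2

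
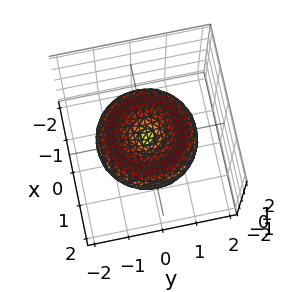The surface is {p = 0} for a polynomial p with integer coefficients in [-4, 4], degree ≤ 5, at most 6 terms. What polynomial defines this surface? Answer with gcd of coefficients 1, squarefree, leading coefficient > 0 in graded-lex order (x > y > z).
x^4 + 2*x^2*y^2 + y^4 - 2*x^2 - 2*y^2 + 3*z^2

deg p = 4. The shape is more complex than any degree-3 surface.
Symmetry: every cross-section ⟂ z is a circle, so x, y appear only via x² + y².
From the visible intercepts: it meets the x-axis at x = 0 (among the integer gridlines); it meets the z-axis at z = 0 (among the integer gridlines); a circular section at z = 0 has radius between 1 and 2.
Matching integer coefficients to the picture gives p.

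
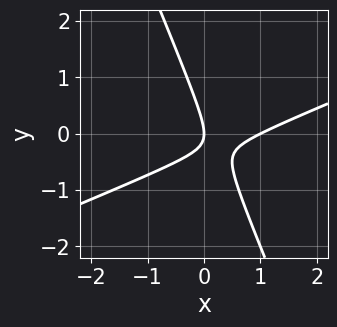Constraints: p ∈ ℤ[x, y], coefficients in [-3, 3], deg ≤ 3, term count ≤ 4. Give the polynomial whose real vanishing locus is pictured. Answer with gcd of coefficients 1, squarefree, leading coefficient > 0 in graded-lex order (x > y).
x^2 - 2*x*y - y^2 - x

(a) The degree is 2 — the shape is more complex than any degree-1 curve.
(b) From the visible intercepts: it crosses the y-axis at the gridline y = 0; the x-axis gridline crossings are at x ∈ {0, 1}.
(c) Solving for integer coefficients yields p as stated.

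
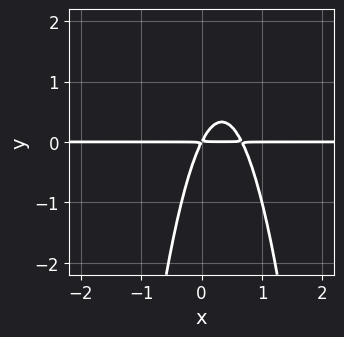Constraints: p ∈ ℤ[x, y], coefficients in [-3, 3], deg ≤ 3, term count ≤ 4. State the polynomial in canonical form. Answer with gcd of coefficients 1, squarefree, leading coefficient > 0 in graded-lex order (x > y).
3*x^2*y - 2*x*y + y^2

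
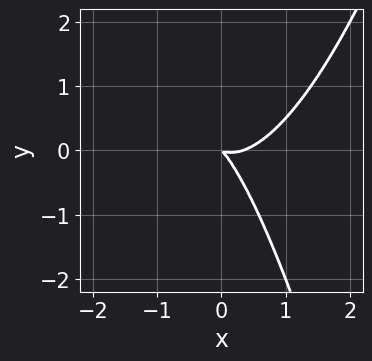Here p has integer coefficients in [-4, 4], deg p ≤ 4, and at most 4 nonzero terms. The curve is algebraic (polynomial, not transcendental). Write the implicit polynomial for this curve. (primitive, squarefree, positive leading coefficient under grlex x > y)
3*x^3 - x^2 - 3*x*y - 2*y^2

(a) deg p = 3. A generic line meets the curve in up to 3 points.
(b) The integer polynomial consistent with all of this is the stated p.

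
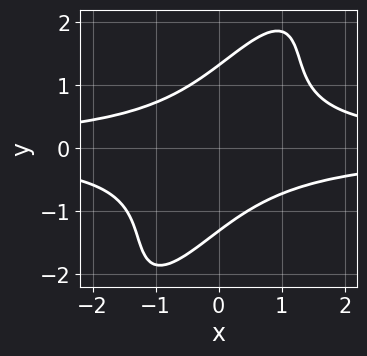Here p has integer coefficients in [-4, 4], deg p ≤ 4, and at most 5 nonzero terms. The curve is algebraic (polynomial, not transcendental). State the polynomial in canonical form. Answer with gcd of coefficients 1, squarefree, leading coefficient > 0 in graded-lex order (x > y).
3*x^2*y^2 - 3*x*y^3 + y^4 - 3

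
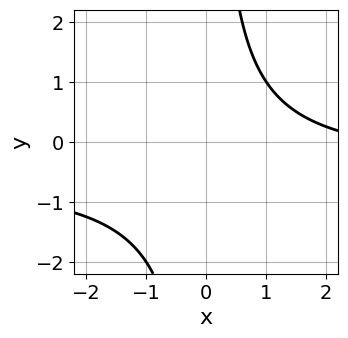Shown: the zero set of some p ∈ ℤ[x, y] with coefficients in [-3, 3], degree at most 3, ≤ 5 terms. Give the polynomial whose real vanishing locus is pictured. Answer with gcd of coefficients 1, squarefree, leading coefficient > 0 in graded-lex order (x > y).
(a) Degree: a generic line meets the curve in up to 2 points, so deg p = 2.
(b) Checking where it meets the axes: the curve avoids every integer x-axis point in the box; the curve avoids every integer y-axis point in the box.
(c) Fitting integer coefficients to these (and the overall shape) gives p.

2*x*y + x - 3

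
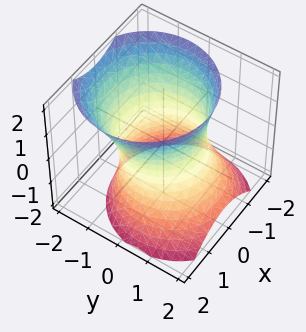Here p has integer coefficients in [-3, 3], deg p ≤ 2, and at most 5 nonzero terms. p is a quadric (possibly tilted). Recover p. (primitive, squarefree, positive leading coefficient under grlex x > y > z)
1. The degree is 2 — a generic line meets the surface in up to 2 points.
2. From the visible intercepts: no z-intercept at any integer in the box.
3. The integer polynomial consistent with all of this is the stated p.

2*x^2 + 2*y^2 + y*z - z^2 - 3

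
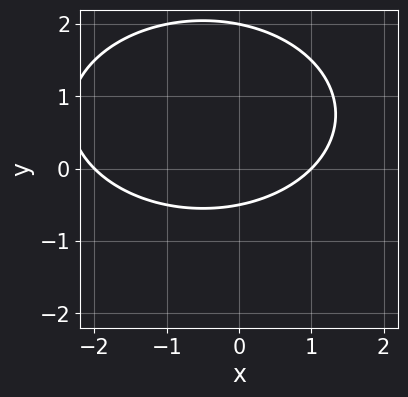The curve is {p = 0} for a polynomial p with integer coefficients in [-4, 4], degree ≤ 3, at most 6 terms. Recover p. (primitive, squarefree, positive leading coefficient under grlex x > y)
x^2 + 2*y^2 + x - 3*y - 2

Degree: no degree-1 curve has this shape, so deg p = 2.
Checking where it meets the axes: the x-axis gridline crossings are at x ∈ {-2, 1}; one y-axis crossing is at y = 2.
Solving for integer coefficients yields p as stated.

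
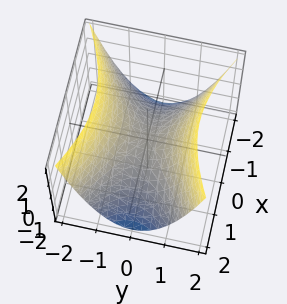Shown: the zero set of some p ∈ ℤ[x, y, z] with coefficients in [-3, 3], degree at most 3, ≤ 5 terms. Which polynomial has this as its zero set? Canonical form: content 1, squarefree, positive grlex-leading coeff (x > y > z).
x^2 - 2*y^2 + 2*z

First, the degree is 2 — a hyperbolic paraboloid; a quadric.
Then, symmetries: the x ↦ −x reflection is a symmetry, so x appears only in even powers; it's symmetric under y → −y, forcing even powers of y.
Next, observable constraints: it meets the x-axis at x = 0 (among the integer gridlines); it meets the z-axis at z = 0 (among the integer gridlines); it crosses the y-axis at the gridline y = 0.
Finally, together with the visible shape, these determine p as stated.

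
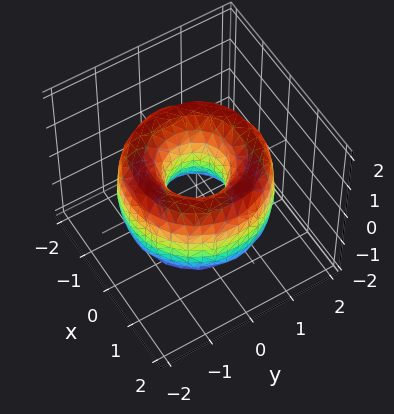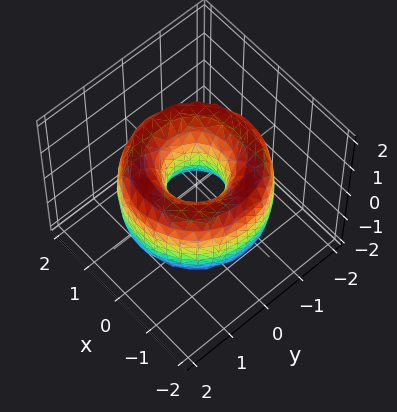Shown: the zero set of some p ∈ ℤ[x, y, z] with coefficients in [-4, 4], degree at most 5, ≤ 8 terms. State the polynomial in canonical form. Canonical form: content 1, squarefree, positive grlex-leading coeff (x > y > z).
First, deg p = 4. A generic line meets the surface in up to 4 points.
Then, symmetry: the surface is invariant under rotation about z: p = q(x² + y², z).
Next, from the visible intercepts: no z-intercept at any integer in the box; a circular section at z = 1 has radius exactly 1.
Finally, matching integer coefficients to the picture gives p.

x^4 + 2*x^2*y^2 + y^4 - 3*x^2 - 3*y^2 + z^2 + 1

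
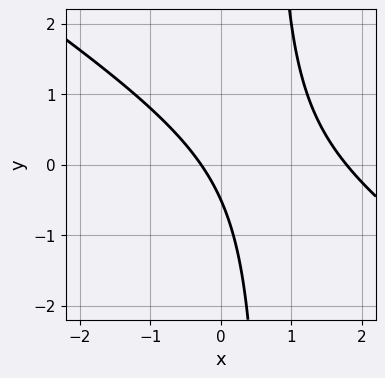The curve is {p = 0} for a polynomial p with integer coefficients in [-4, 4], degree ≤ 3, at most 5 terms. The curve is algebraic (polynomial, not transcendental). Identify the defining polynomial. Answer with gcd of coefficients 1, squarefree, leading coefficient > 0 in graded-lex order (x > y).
2*x^2 + 3*x*y - 3*x - 2*y - 1

First, deg p = 2. A generic line meets the curve in up to 2 points.
Finally, putting this together gives p.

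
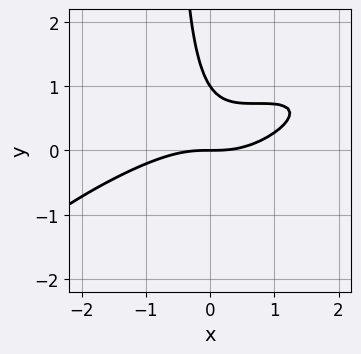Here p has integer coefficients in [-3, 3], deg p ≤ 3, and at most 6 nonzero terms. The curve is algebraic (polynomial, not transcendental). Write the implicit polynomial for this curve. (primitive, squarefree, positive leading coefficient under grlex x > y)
x^3 - 3*x^2*y + 3*x*y^2 + 2*y^2 - 2*y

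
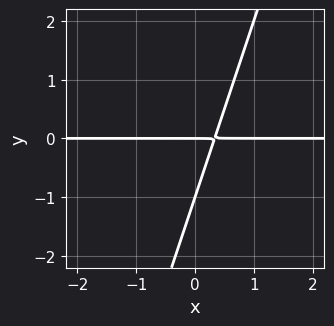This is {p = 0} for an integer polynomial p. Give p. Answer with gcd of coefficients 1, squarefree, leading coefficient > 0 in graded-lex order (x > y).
3*x*y - y^2 - y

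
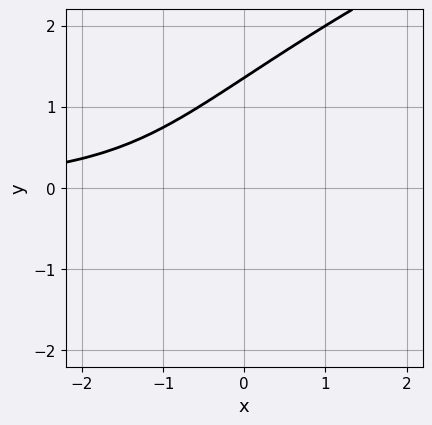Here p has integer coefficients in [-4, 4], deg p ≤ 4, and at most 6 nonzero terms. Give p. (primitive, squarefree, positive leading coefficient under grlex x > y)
x^2*y - 3*x*y^2 + 3*y^3 - 3*y^2 - 2

Degree: no degree-2 curve has this shape, so deg p = 3.
From the visible intercepts: the curve avoids every integer x-axis point in the box.
These observations pin down the coefficients.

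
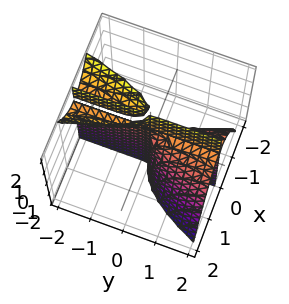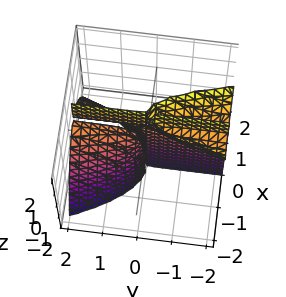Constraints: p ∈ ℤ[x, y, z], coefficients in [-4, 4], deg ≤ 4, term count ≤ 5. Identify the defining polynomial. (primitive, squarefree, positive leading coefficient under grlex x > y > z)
1. There are 3 components.
2. The degree is 3 — a generic line meets the surface in up to 3 points.
3. Reading off the gridlines: every point of the y-axis in the box is on the surface; one x-axis crossing is at x = 0; the visible z-axis segment lies entirely on the surface.
4. Solving for integer coefficients yields p as stated.

2*x^3 + x*y*z - x*y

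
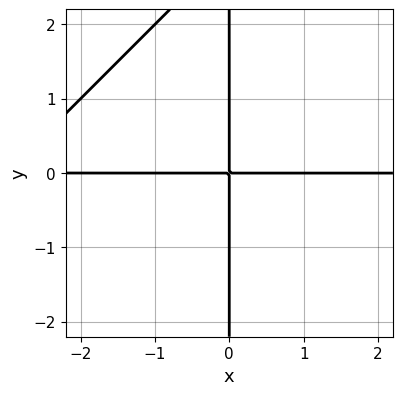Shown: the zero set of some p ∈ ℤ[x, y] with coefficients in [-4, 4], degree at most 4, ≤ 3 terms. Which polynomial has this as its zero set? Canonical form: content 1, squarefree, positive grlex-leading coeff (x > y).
x^2*y - x*y^2 + 3*x*y

First, the degree is 3 — no degree-2 curve has this shape.
Next, against the integer gridlines: the visible y-axis segment lies entirely on the curve; every point of the x-axis in the box is on the curve.
Finally, matching integer coefficients to the picture gives p.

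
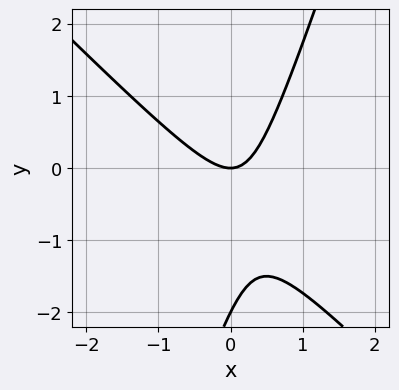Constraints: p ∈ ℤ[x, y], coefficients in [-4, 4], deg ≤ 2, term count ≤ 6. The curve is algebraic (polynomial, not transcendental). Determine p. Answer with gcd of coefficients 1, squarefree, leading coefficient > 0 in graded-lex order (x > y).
The degree is 2 — the shape is more complex than any degree-1 curve.
From the visible intercepts: the y-axis gridline crossings are at y ∈ {-2, 0}; one x-axis crossing is at x = 0.
Putting this together gives p.

3*x^2 + 2*x*y - y^2 - 2*y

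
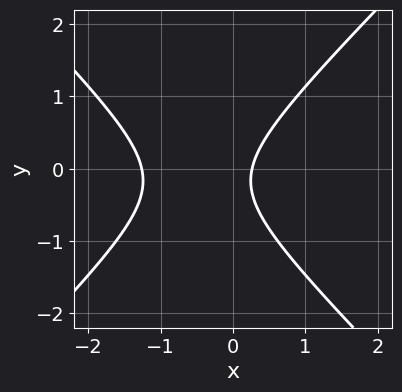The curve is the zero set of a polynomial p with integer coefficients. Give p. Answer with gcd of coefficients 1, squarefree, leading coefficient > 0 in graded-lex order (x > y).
1. The degree is 2 — no degree-1 curve has this shape.
2. Checking where it meets the axes: it misses every integer gridline on the y-axis.
3. Solving for integer coefficients yields p as stated.

3*x^2 - 3*y^2 + 3*x - y - 1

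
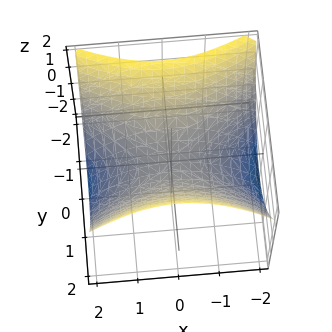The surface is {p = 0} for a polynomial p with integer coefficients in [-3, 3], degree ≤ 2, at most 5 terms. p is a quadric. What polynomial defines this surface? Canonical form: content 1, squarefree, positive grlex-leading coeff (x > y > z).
(a) The degree is 2 — a hyperbolic paraboloid; a quadric.
(b) Symmetries: it's symmetric under x → −x, forcing even powers of x; it's symmetric under y → −y, forcing even powers of y.
(c) Checking where it meets the axes: it crosses the z-axis at the gridline z = 0; it meets the y-axis at y = 0 (among the integer gridlines).
(d) Fitting integer coefficients to these (and the overall shape) gives p.

x^2 - 2*y^2 + 3*z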